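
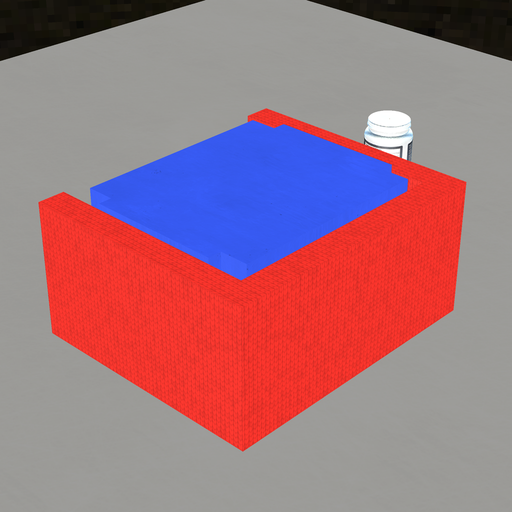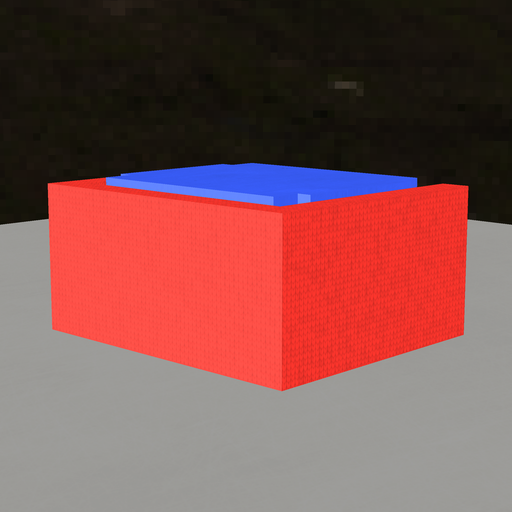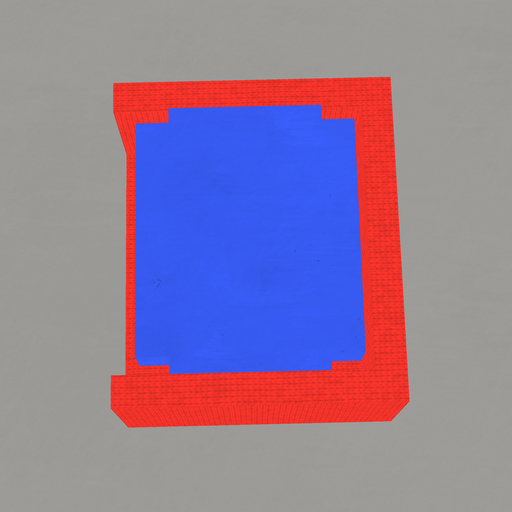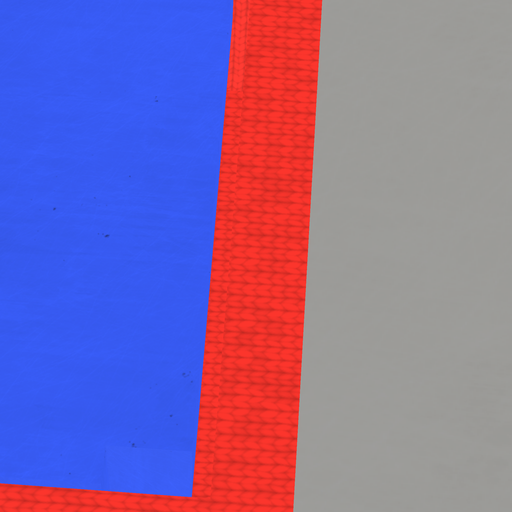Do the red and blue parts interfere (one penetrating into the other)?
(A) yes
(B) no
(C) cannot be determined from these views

(B) no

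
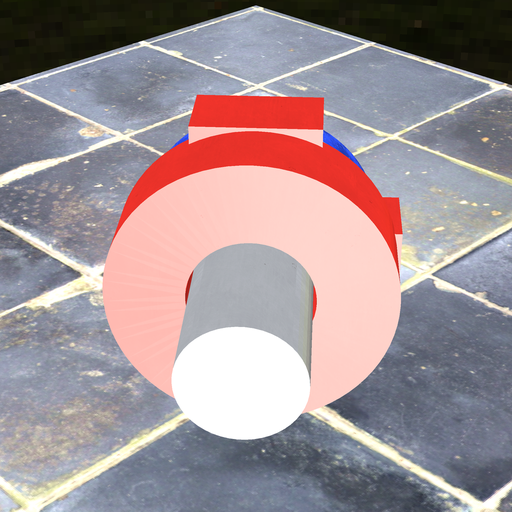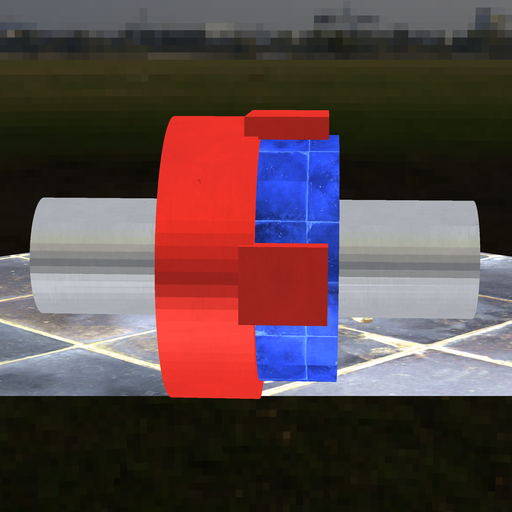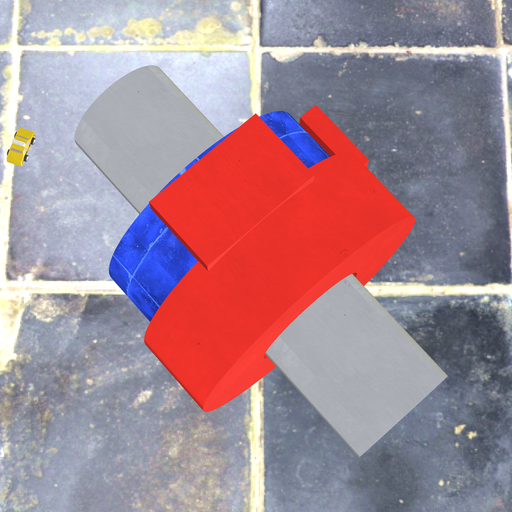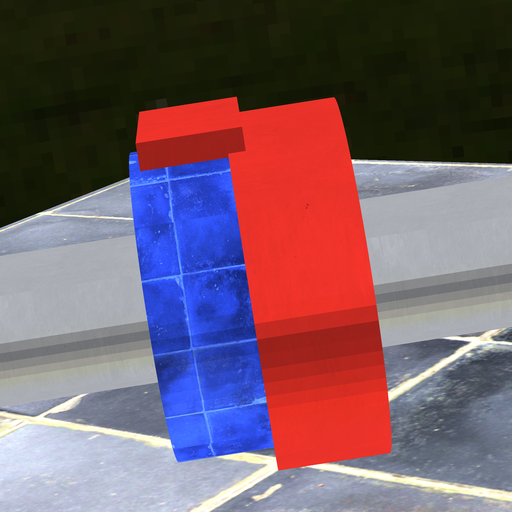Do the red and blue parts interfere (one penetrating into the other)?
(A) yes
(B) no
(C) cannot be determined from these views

(A) yes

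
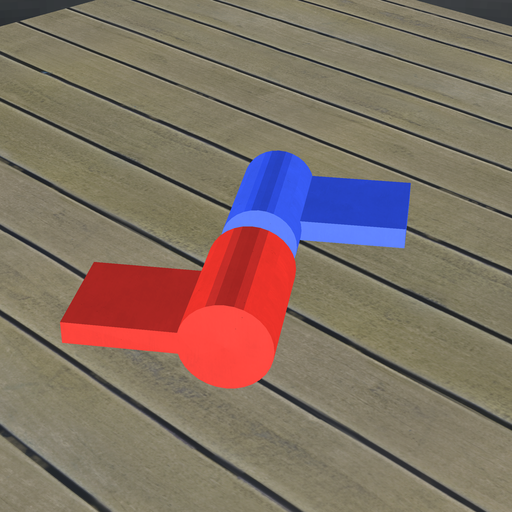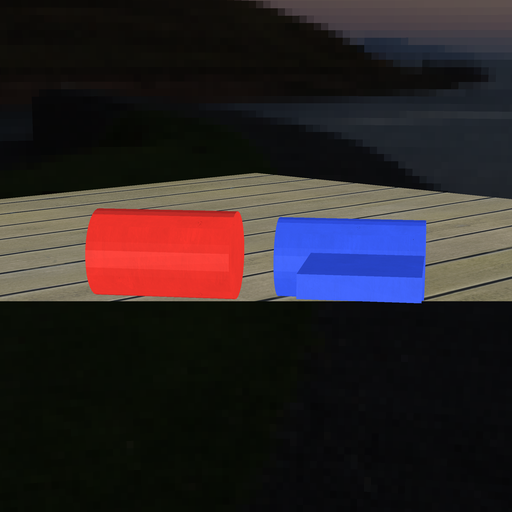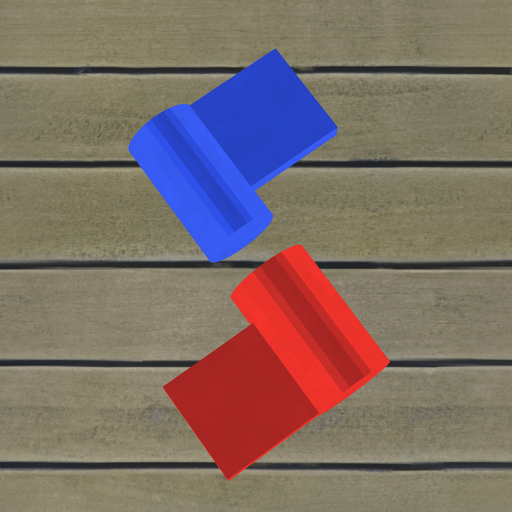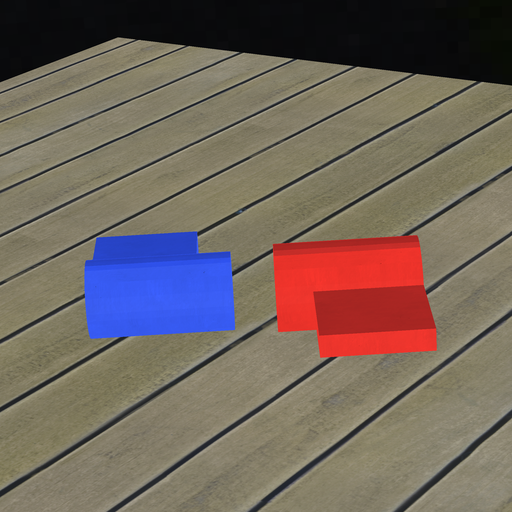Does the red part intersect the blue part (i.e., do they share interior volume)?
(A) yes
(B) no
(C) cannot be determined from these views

(B) no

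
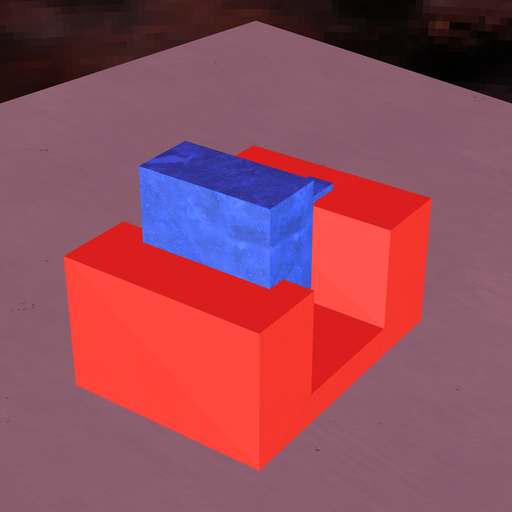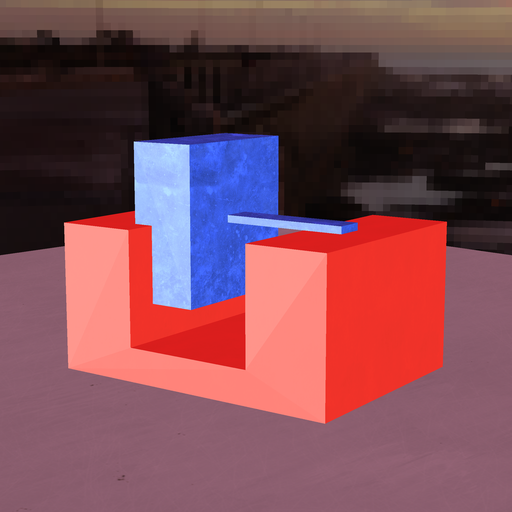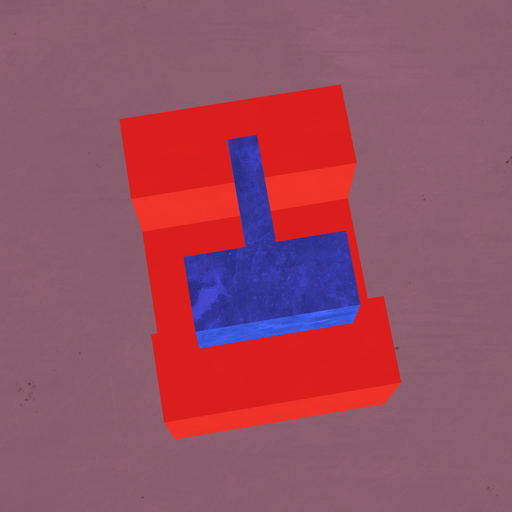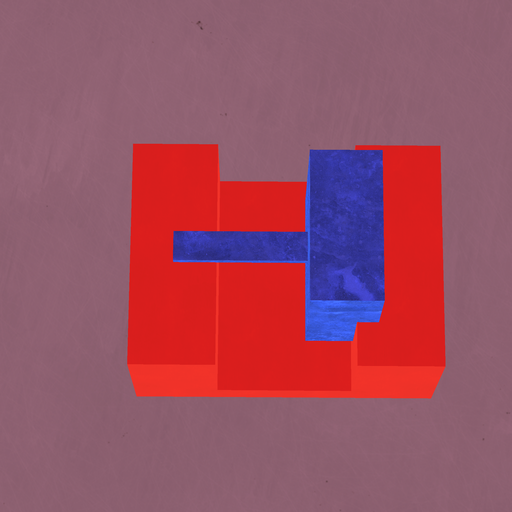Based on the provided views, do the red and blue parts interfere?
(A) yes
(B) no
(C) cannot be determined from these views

(A) yes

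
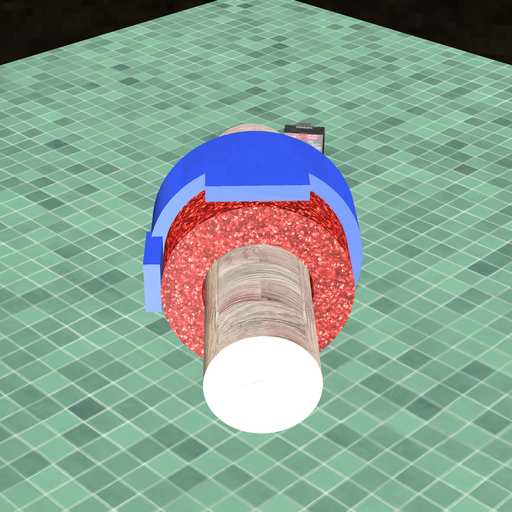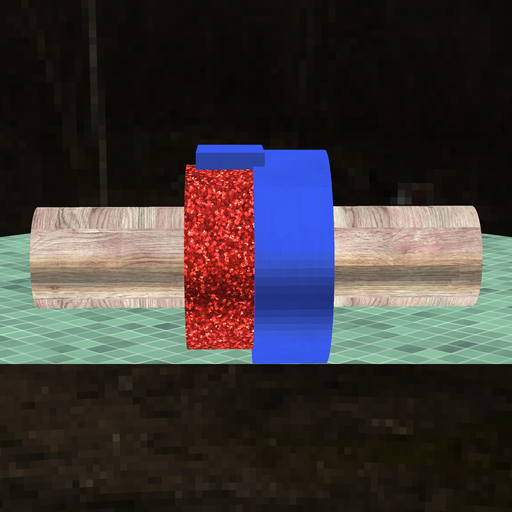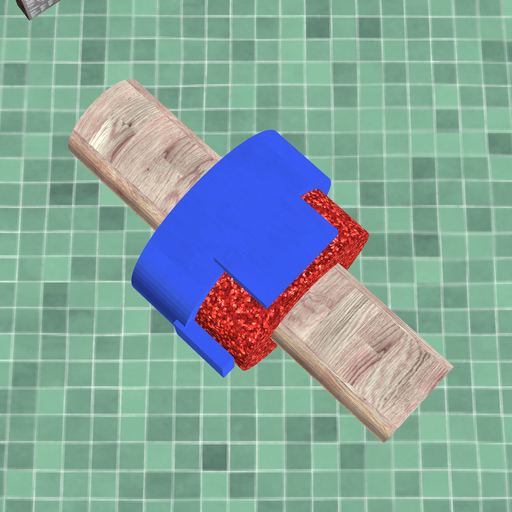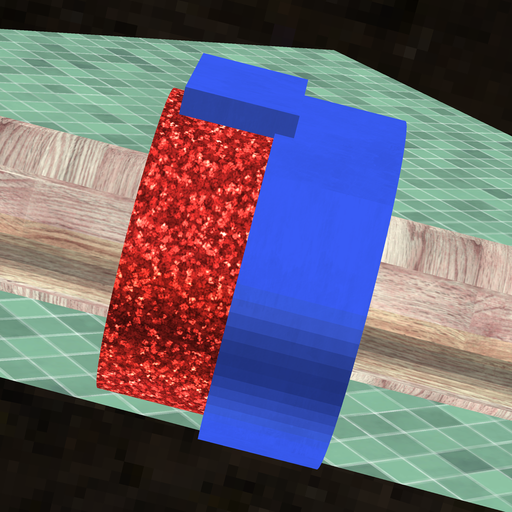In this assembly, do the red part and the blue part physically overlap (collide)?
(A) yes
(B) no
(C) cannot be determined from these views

(A) yes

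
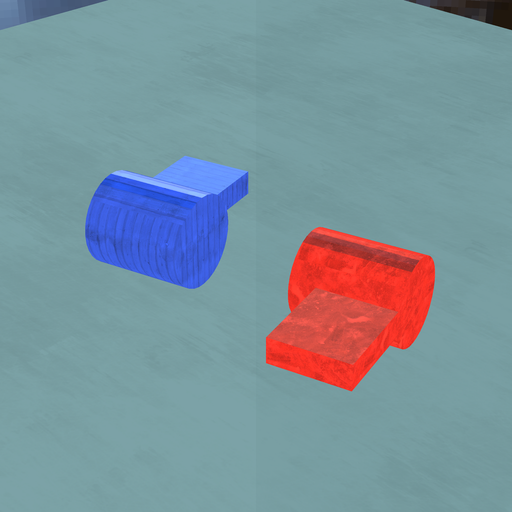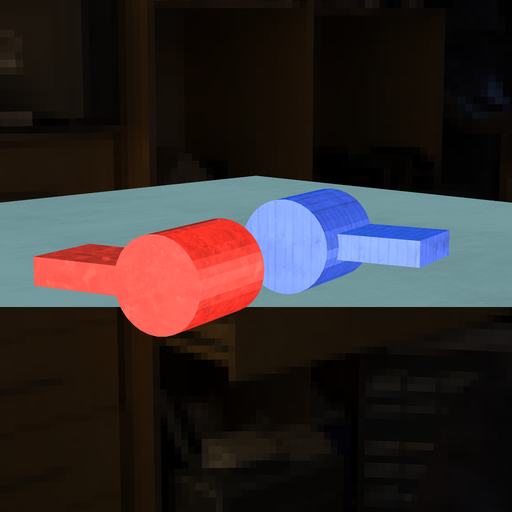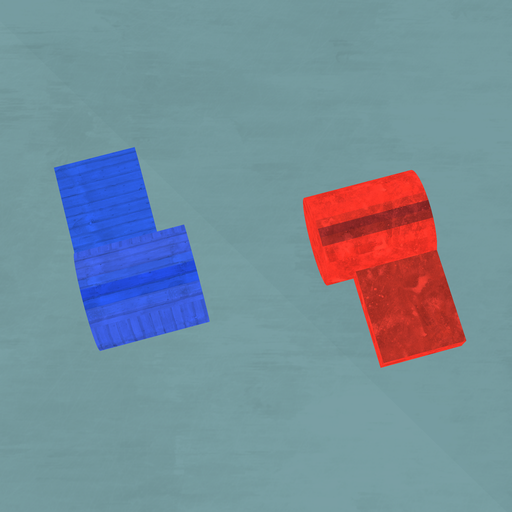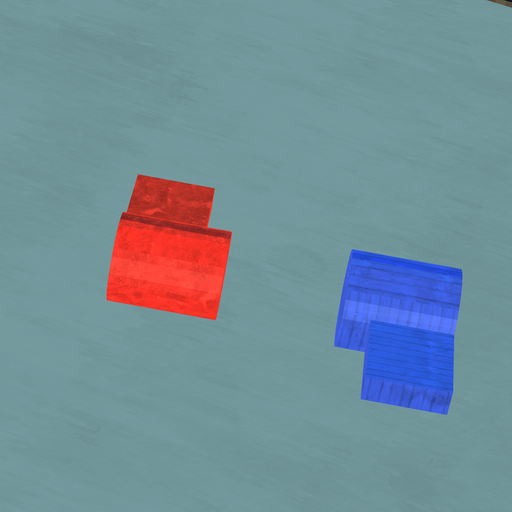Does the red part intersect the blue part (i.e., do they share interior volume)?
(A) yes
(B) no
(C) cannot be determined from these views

(B) no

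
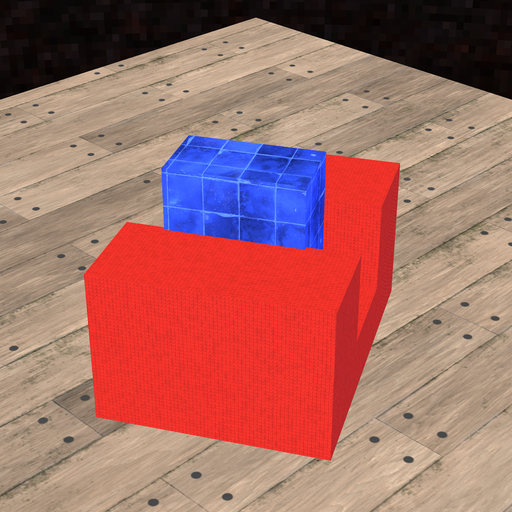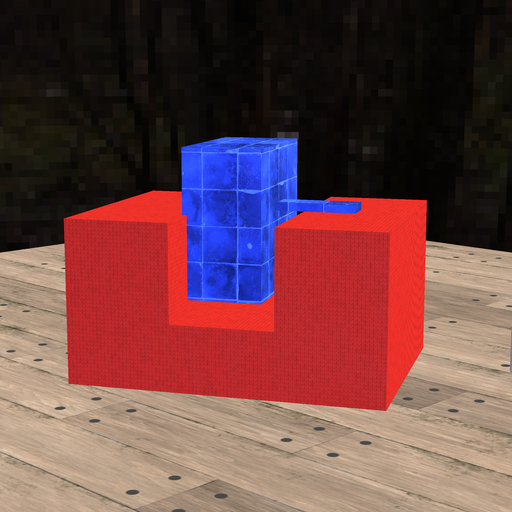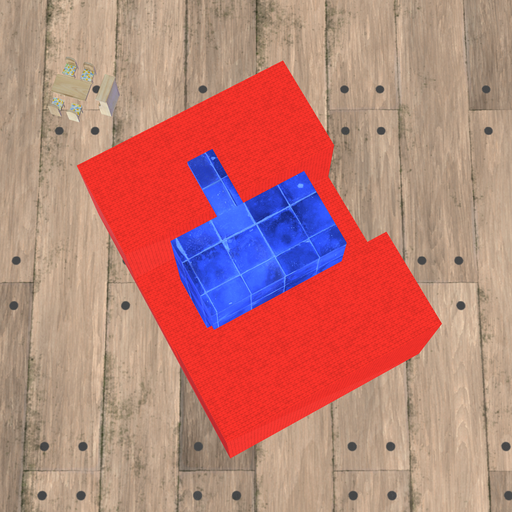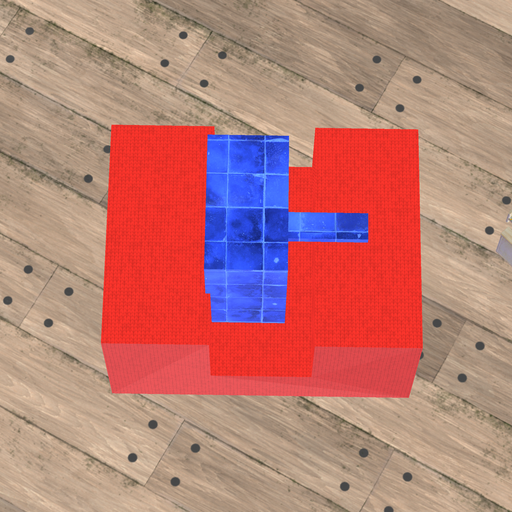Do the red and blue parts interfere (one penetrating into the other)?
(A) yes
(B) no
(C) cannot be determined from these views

(A) yes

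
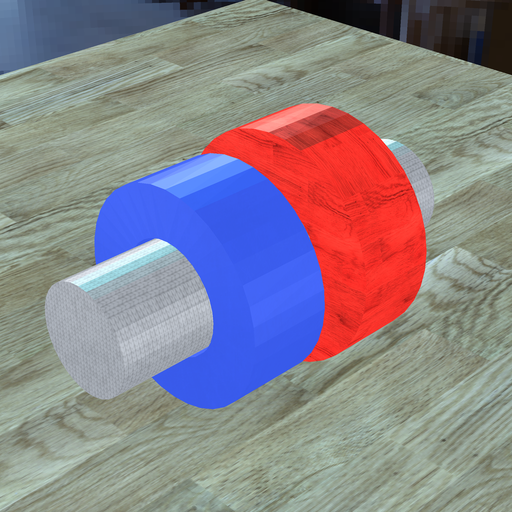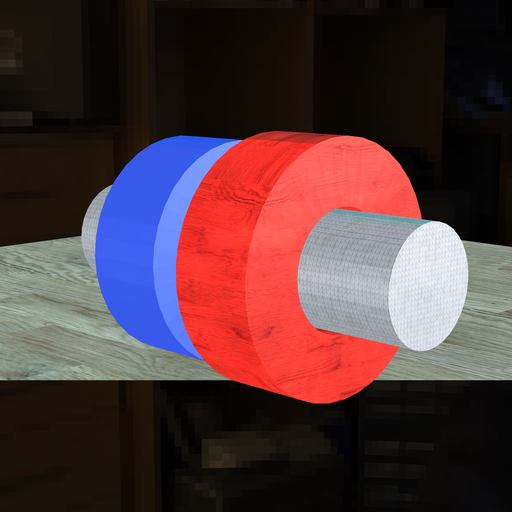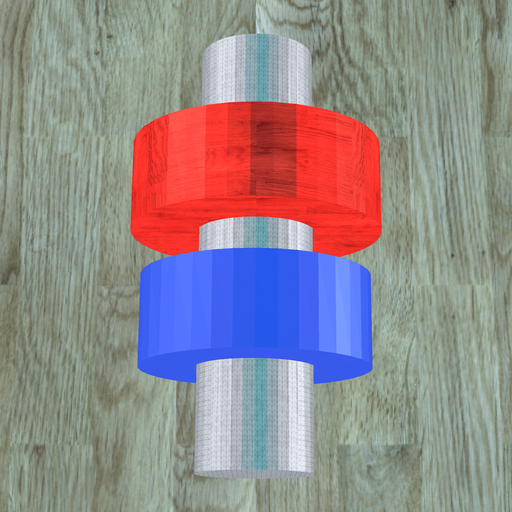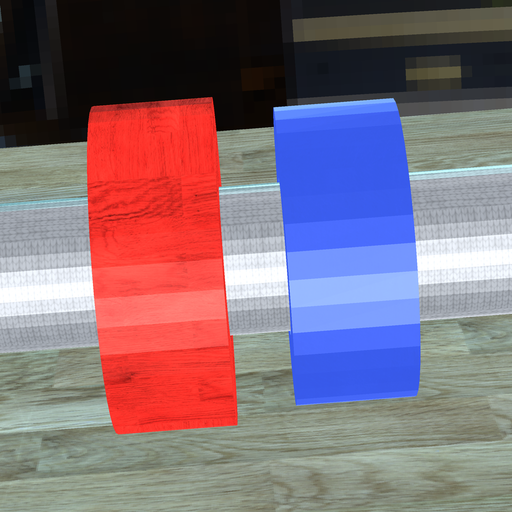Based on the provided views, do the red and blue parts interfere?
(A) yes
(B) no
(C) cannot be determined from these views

(B) no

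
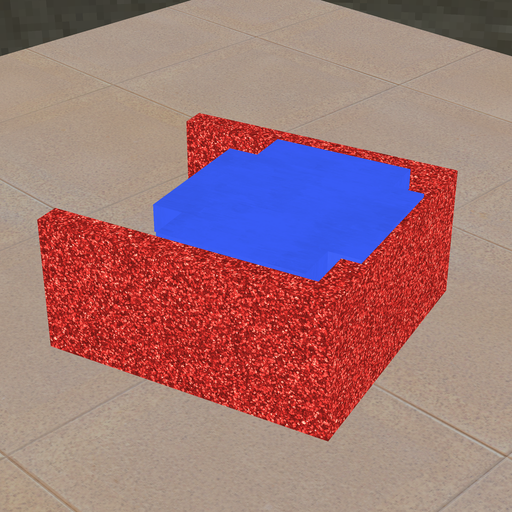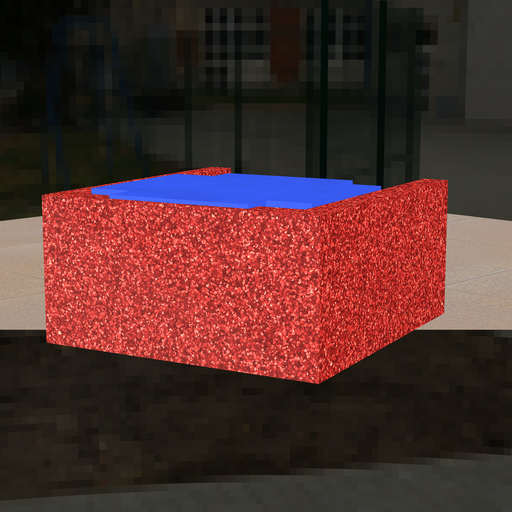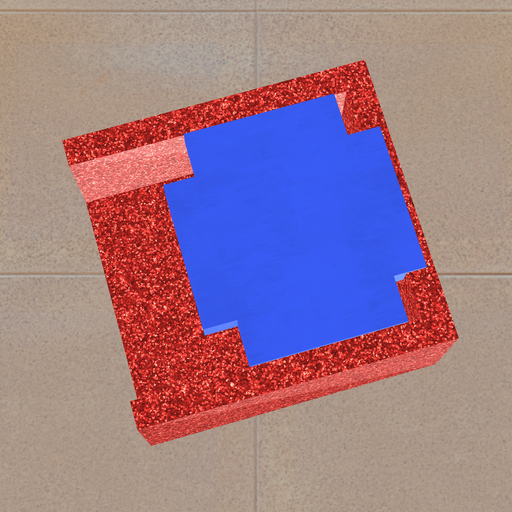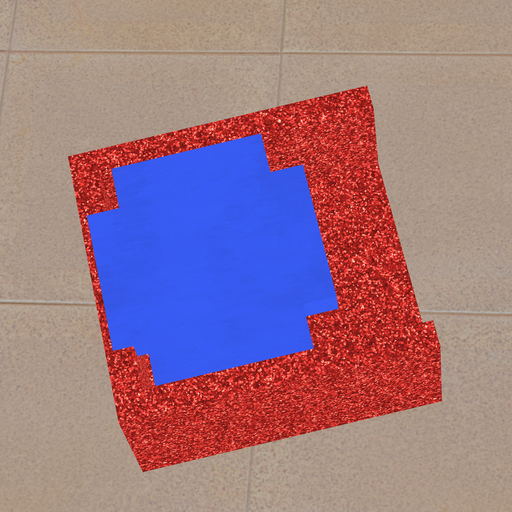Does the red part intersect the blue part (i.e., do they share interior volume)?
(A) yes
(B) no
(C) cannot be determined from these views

(A) yes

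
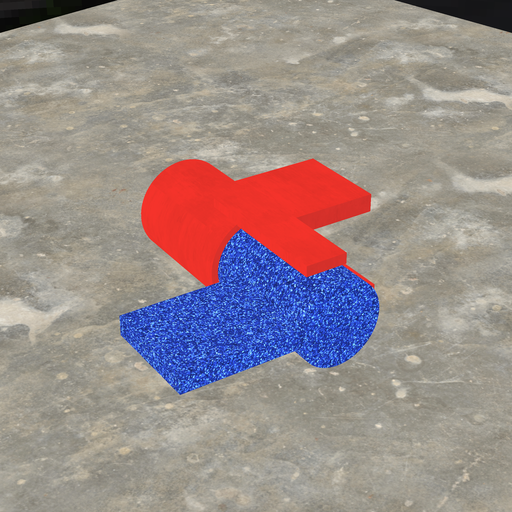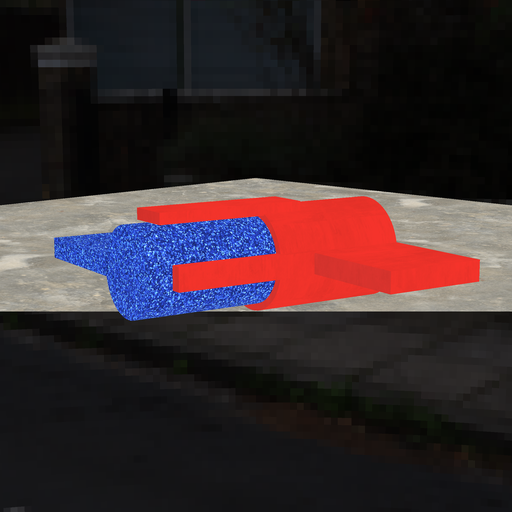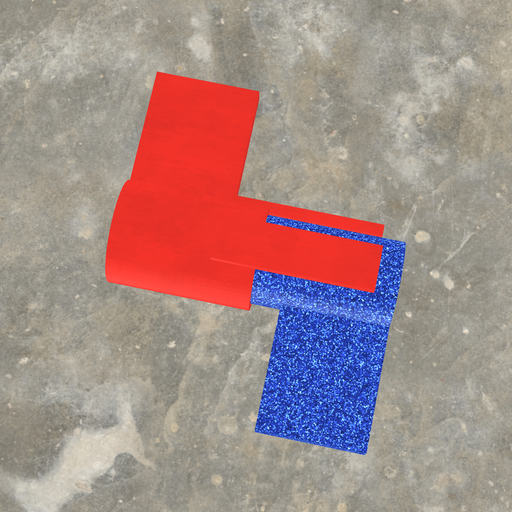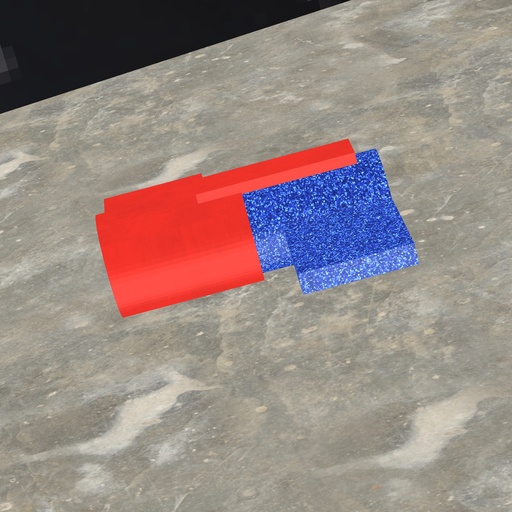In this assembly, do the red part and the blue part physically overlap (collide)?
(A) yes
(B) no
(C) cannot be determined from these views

(A) yes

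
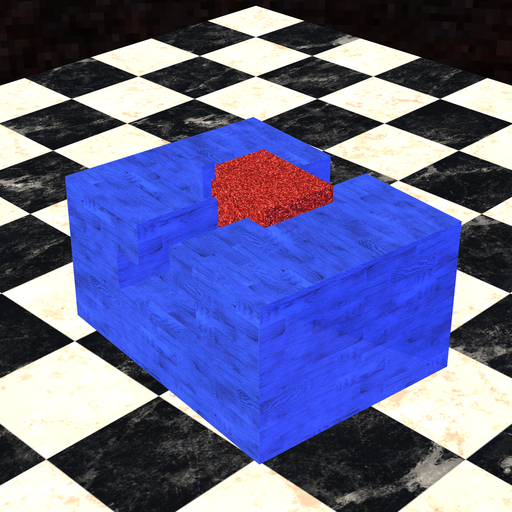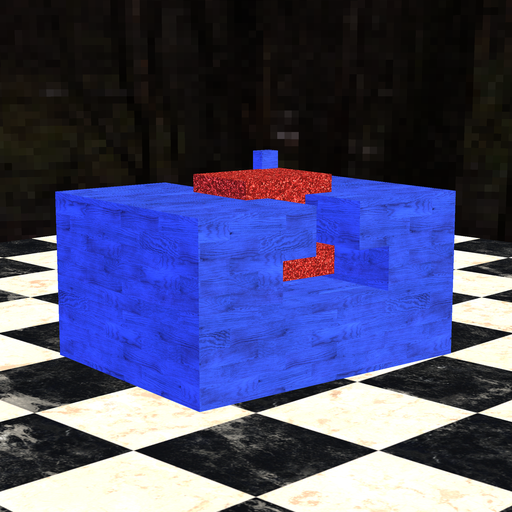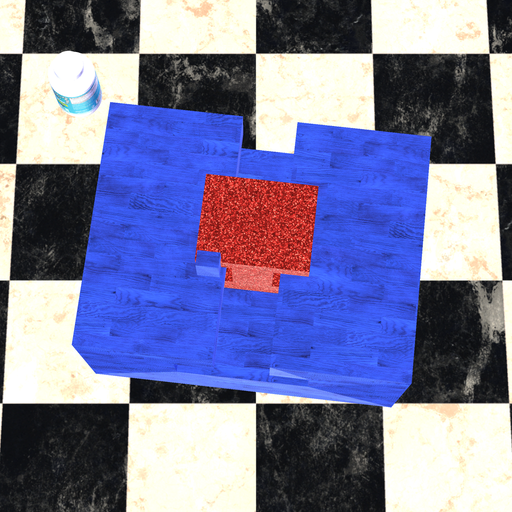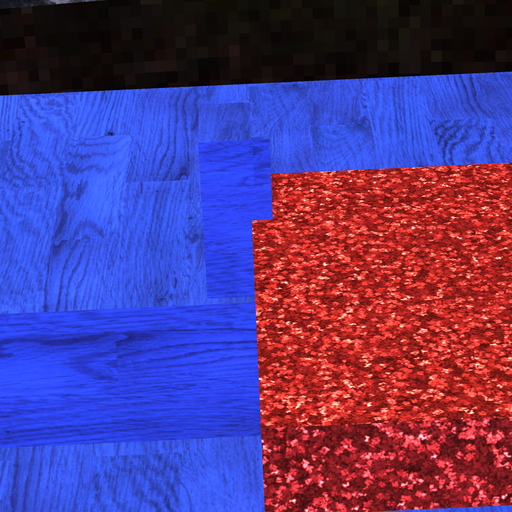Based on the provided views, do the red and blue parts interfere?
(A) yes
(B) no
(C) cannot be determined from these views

(A) yes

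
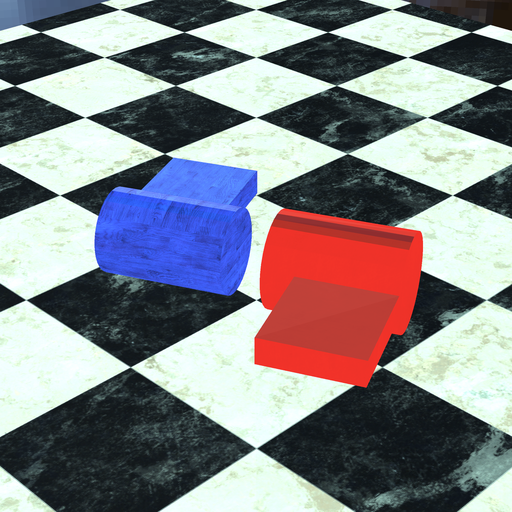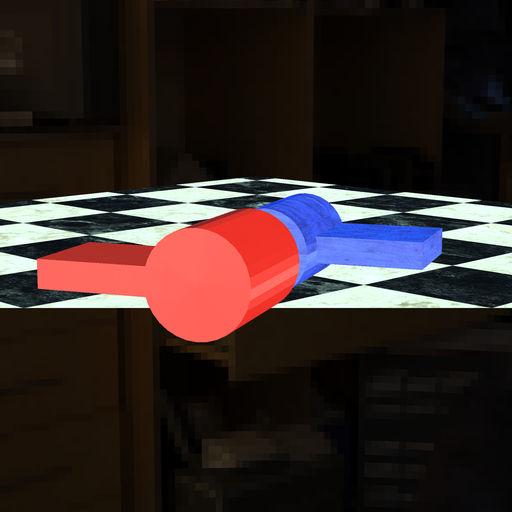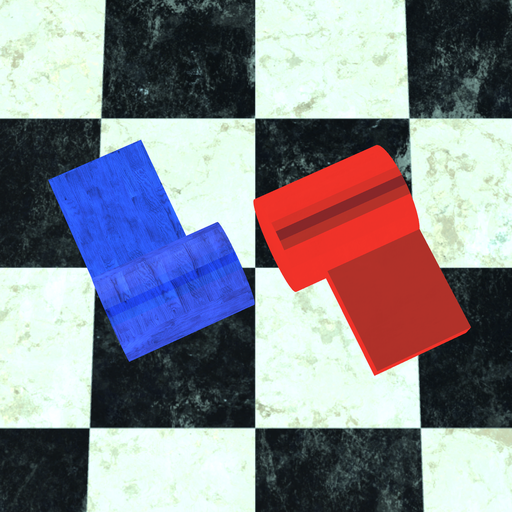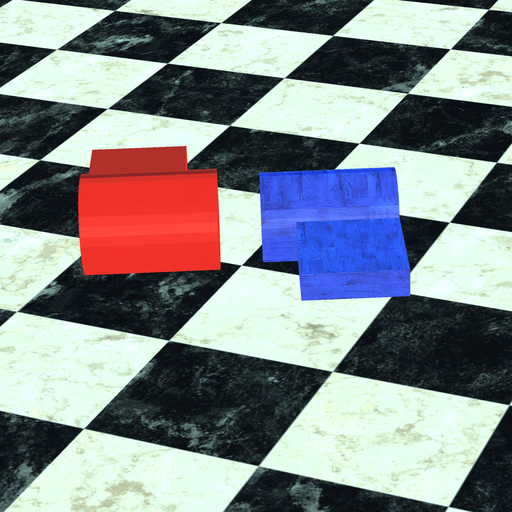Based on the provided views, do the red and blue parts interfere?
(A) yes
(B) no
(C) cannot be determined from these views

(B) no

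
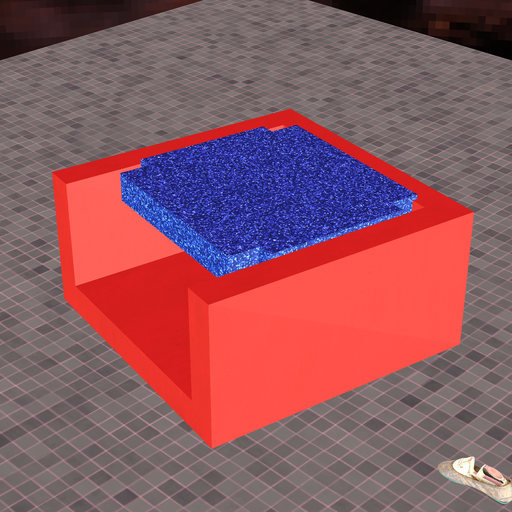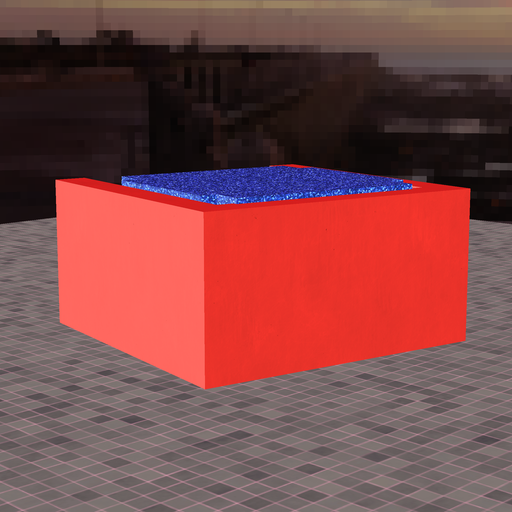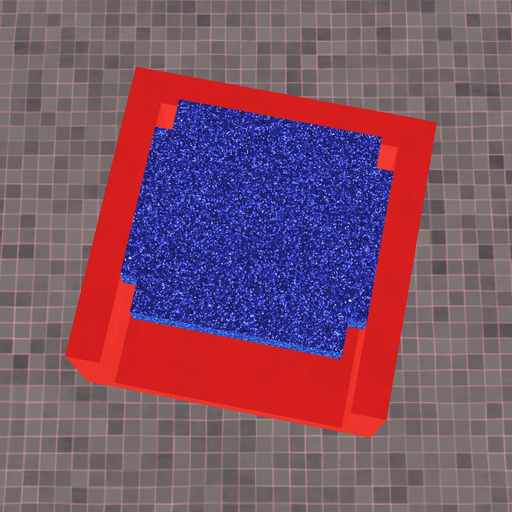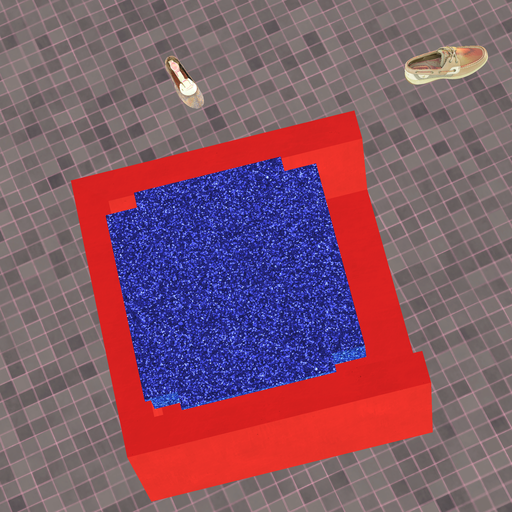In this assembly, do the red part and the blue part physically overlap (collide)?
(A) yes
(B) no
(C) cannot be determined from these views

(A) yes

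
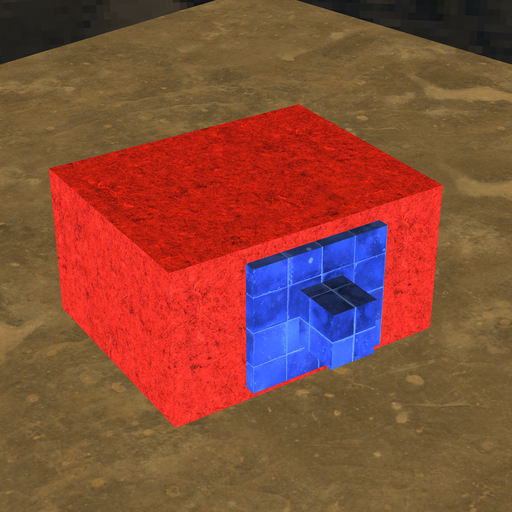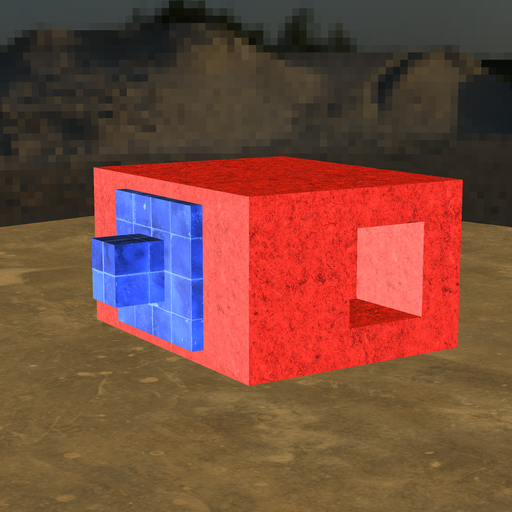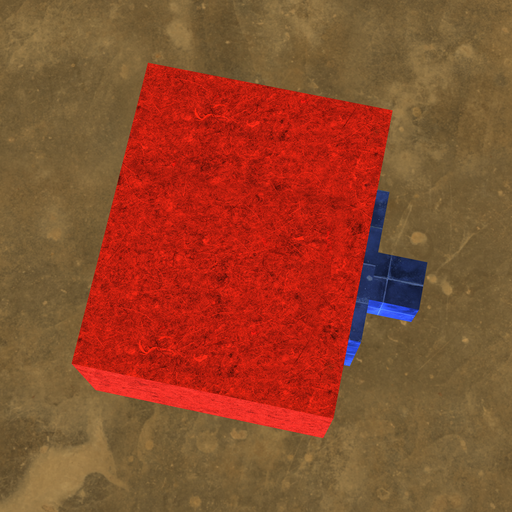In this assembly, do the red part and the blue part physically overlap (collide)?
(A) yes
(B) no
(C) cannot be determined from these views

(C) cannot be determined from these views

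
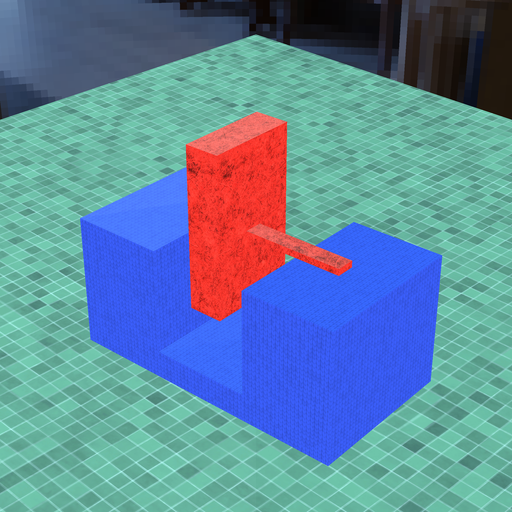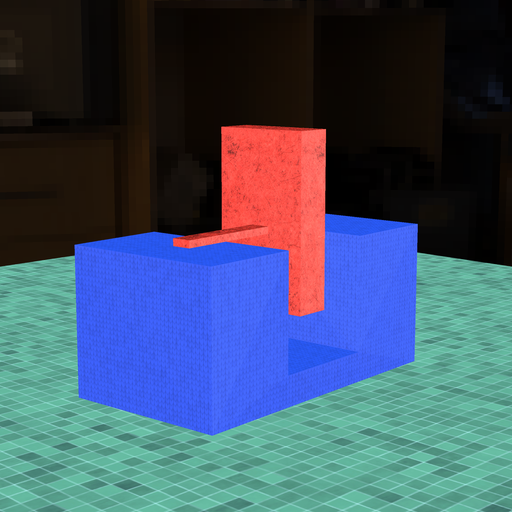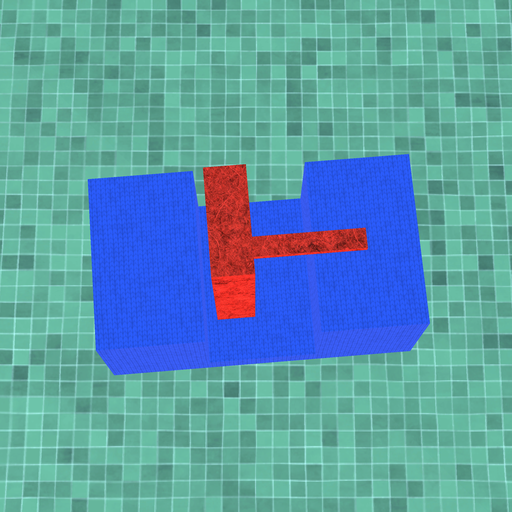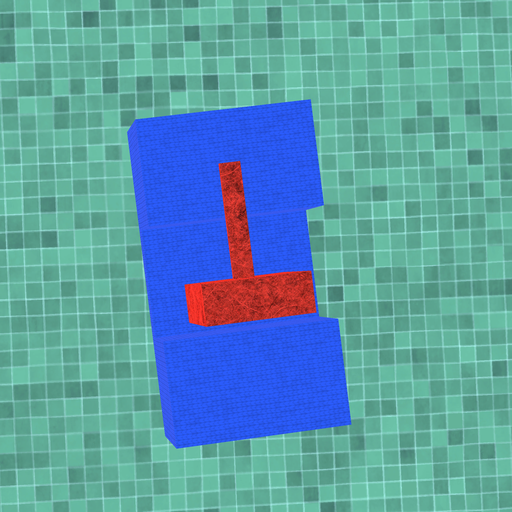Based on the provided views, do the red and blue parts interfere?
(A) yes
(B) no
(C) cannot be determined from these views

(B) no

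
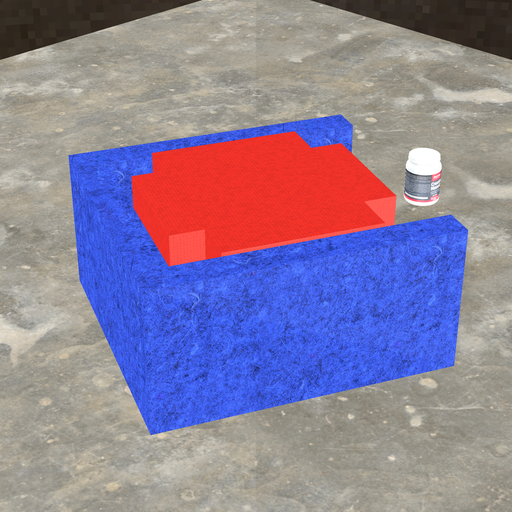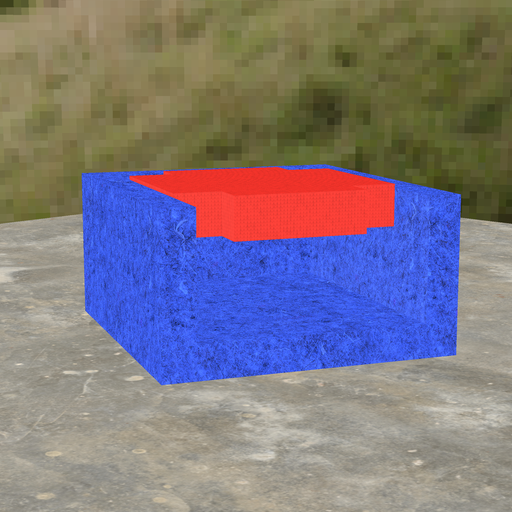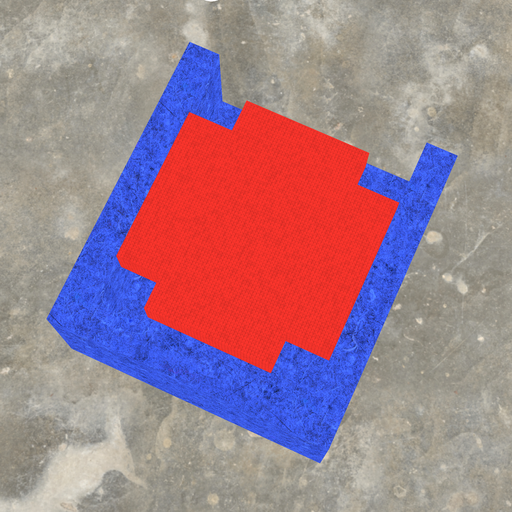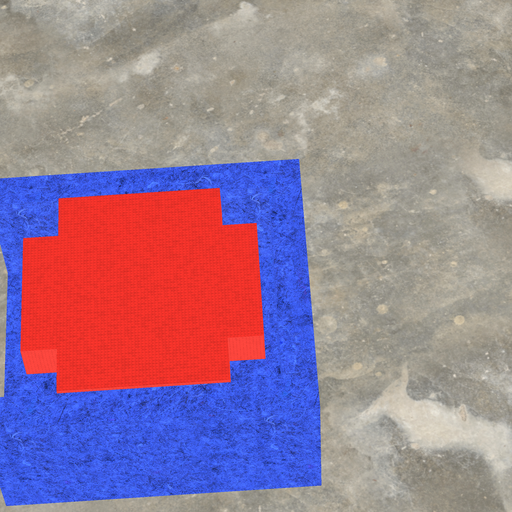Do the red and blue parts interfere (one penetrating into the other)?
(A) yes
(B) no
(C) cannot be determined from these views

(B) no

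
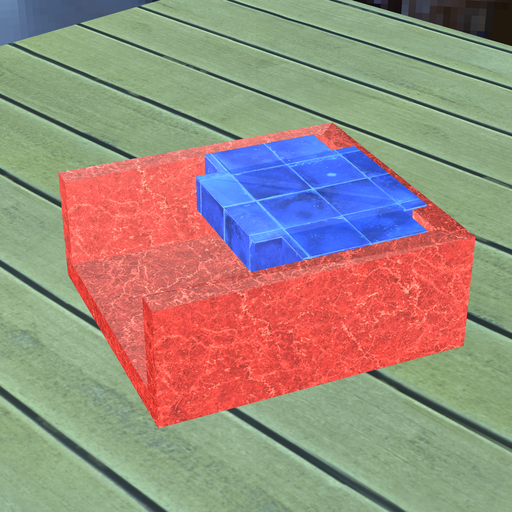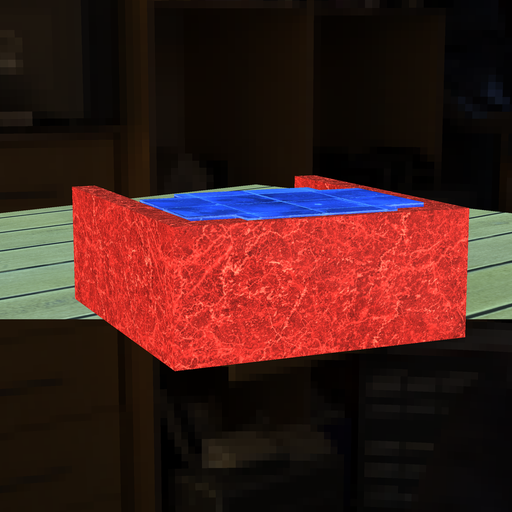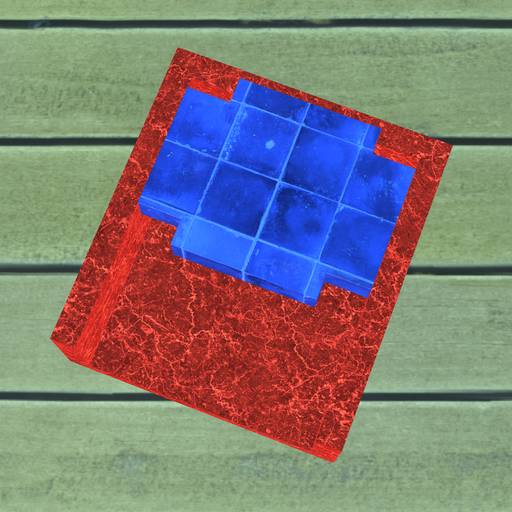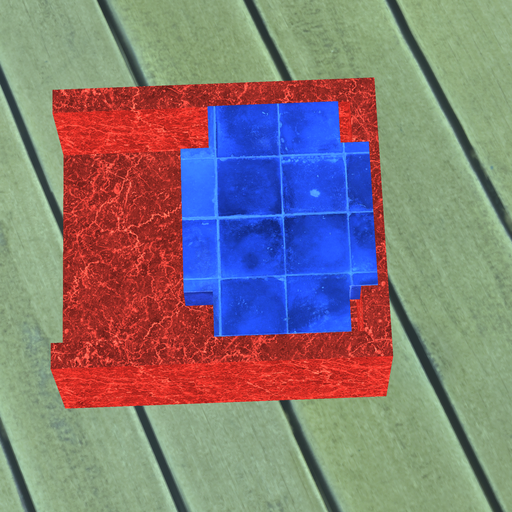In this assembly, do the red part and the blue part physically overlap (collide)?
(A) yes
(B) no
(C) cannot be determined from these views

(A) yes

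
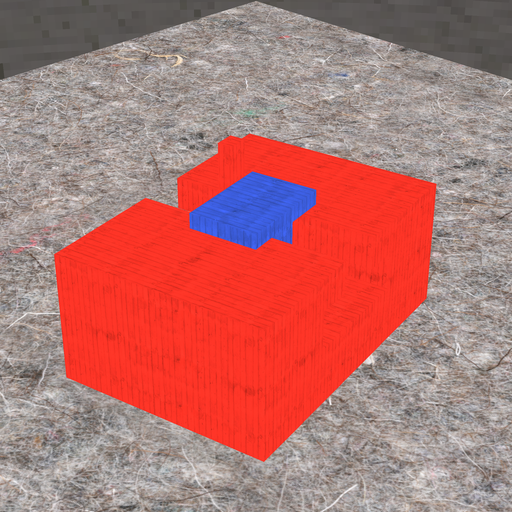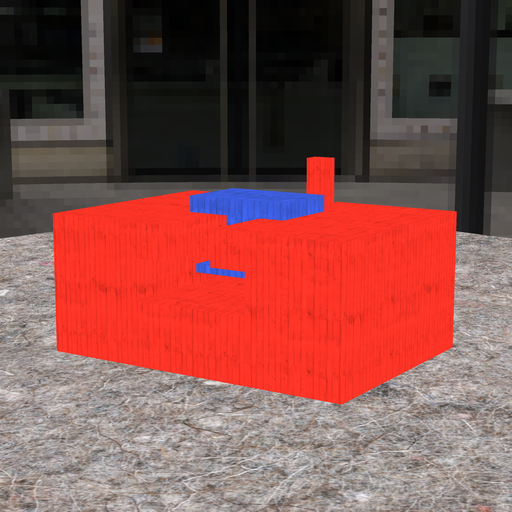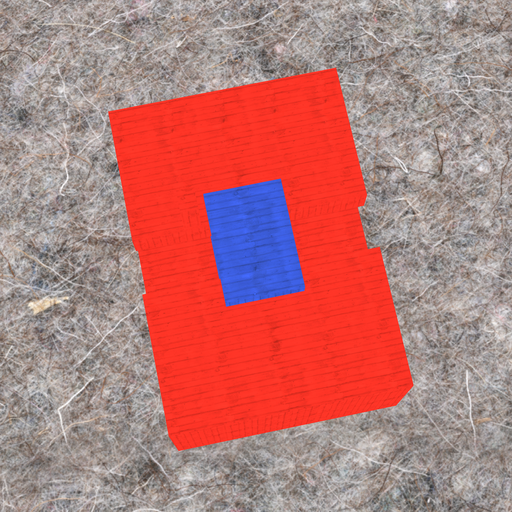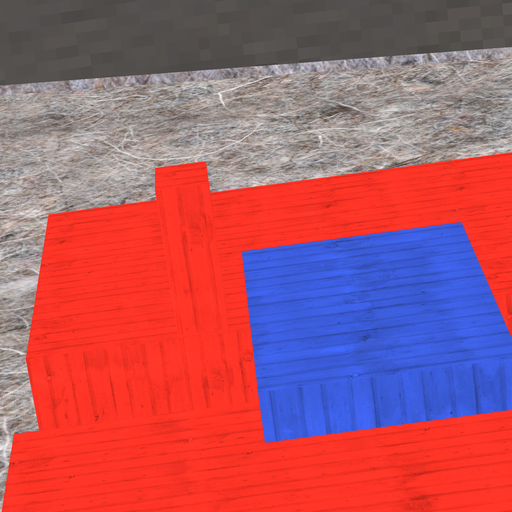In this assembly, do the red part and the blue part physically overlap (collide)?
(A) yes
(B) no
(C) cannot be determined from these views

(B) no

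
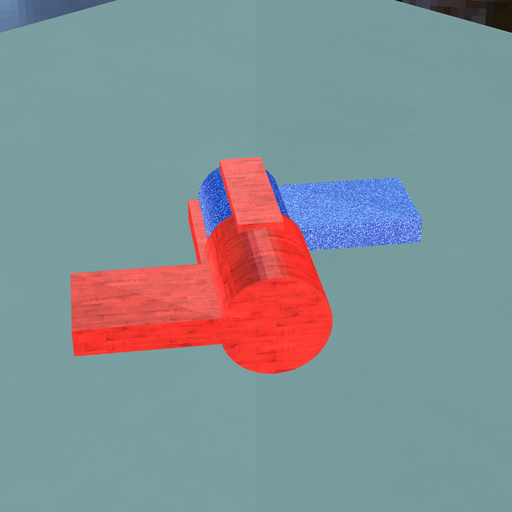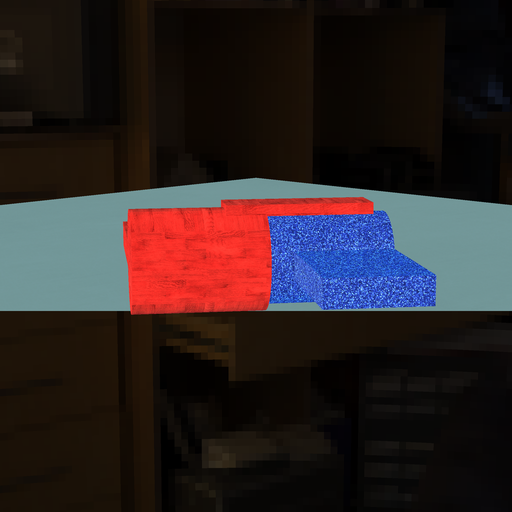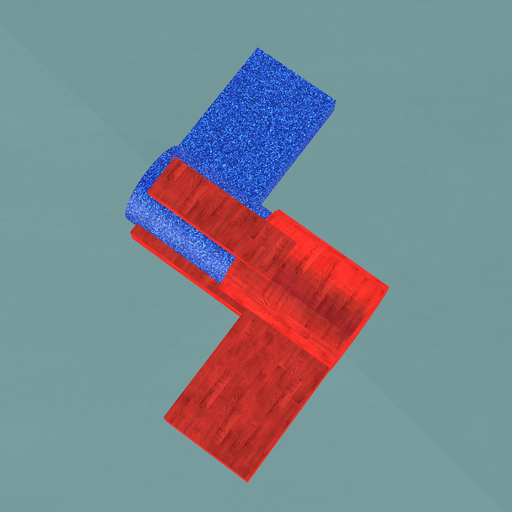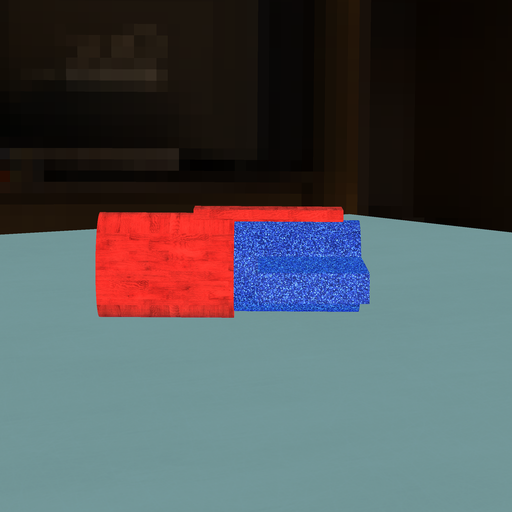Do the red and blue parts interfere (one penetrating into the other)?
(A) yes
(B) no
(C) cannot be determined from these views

(A) yes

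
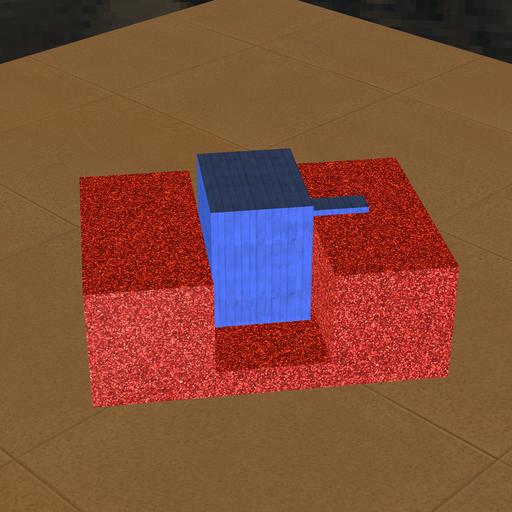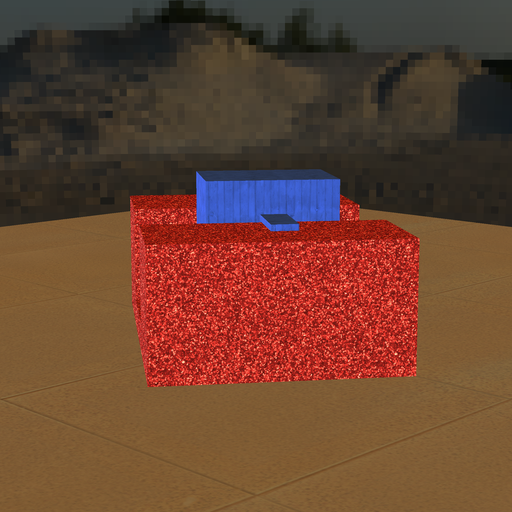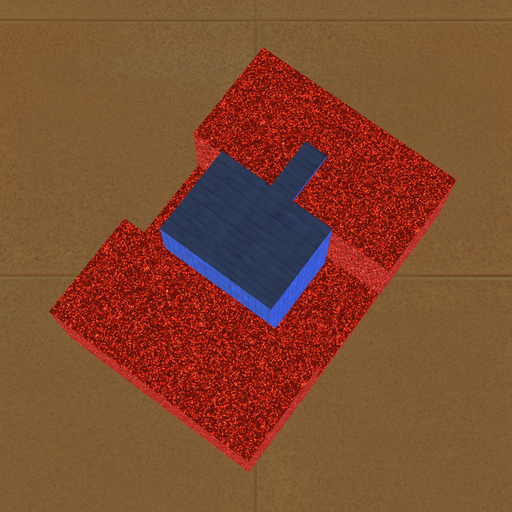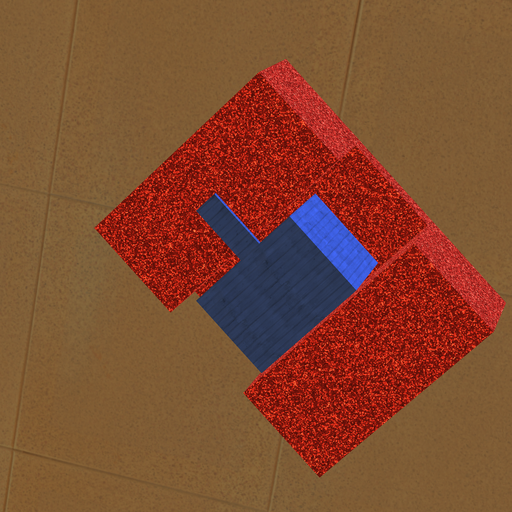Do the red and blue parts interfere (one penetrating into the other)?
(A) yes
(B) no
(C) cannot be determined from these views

(B) no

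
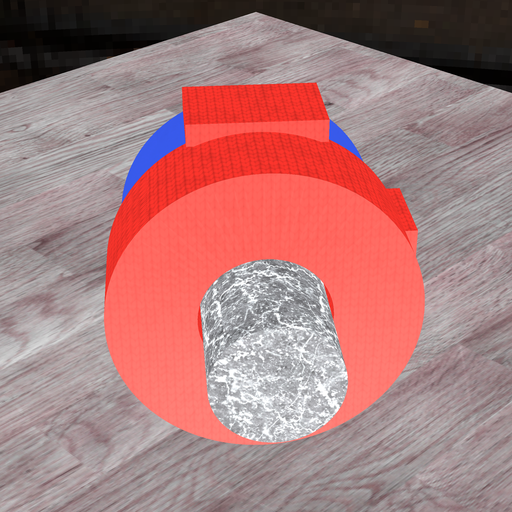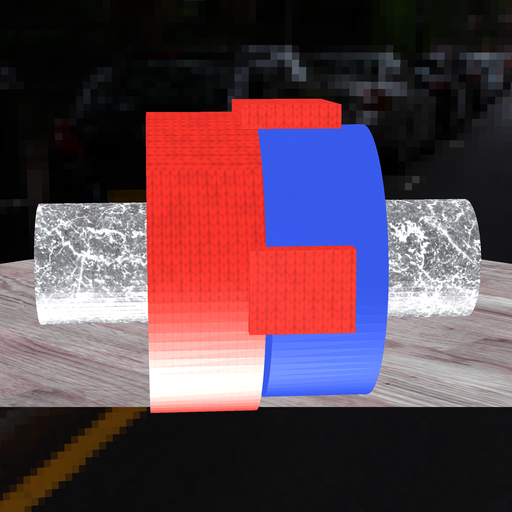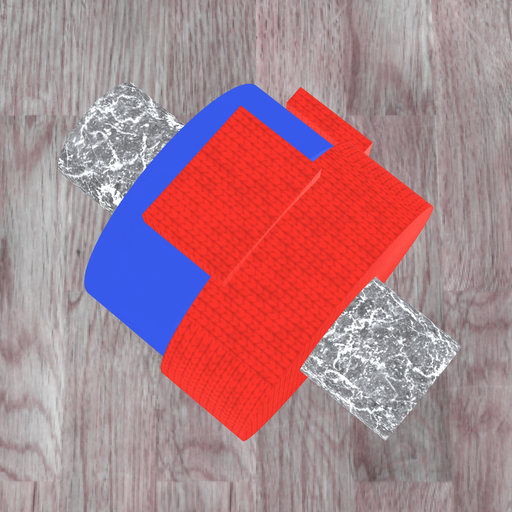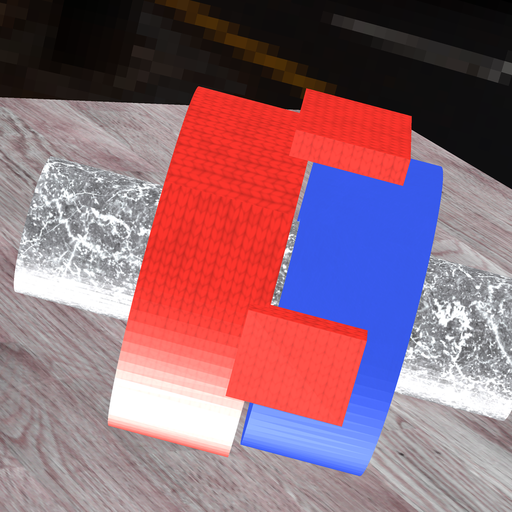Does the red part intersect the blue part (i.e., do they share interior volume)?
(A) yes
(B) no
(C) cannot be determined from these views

(B) no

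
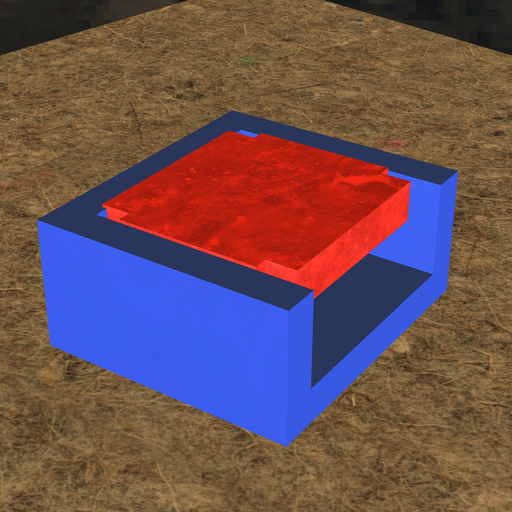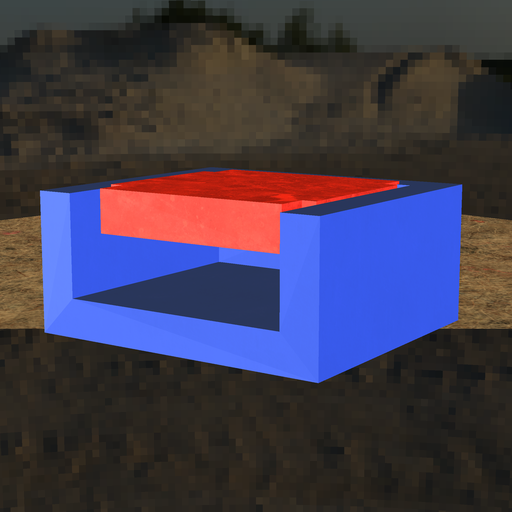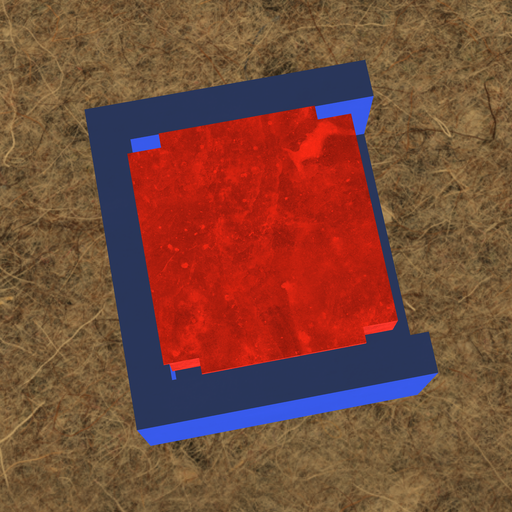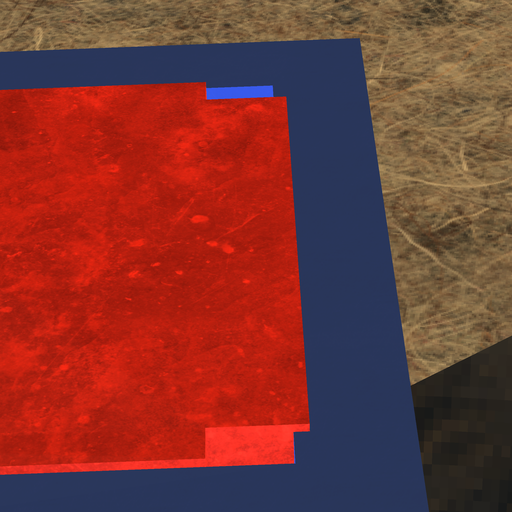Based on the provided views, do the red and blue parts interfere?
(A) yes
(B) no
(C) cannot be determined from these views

(A) yes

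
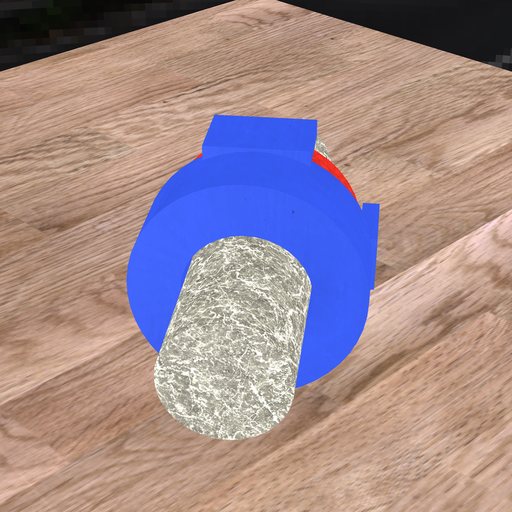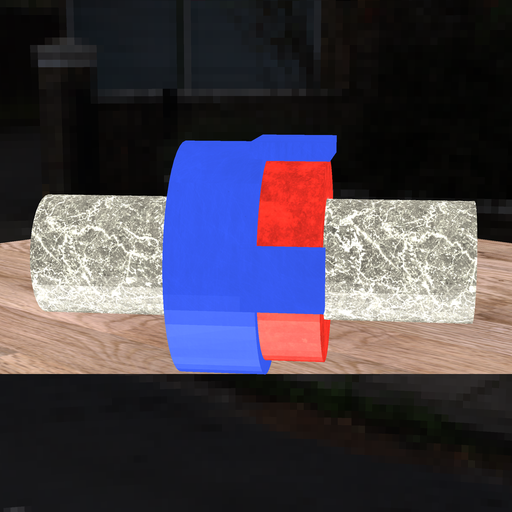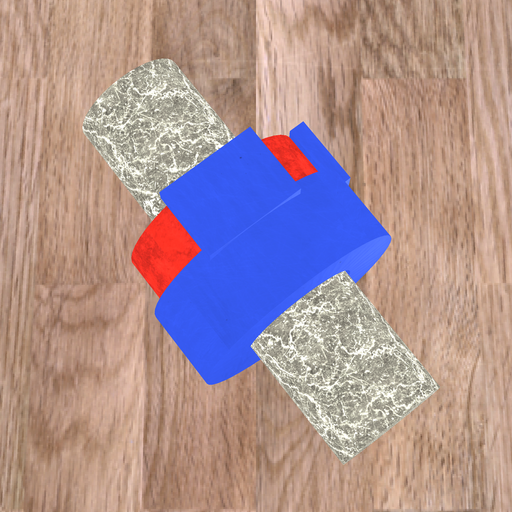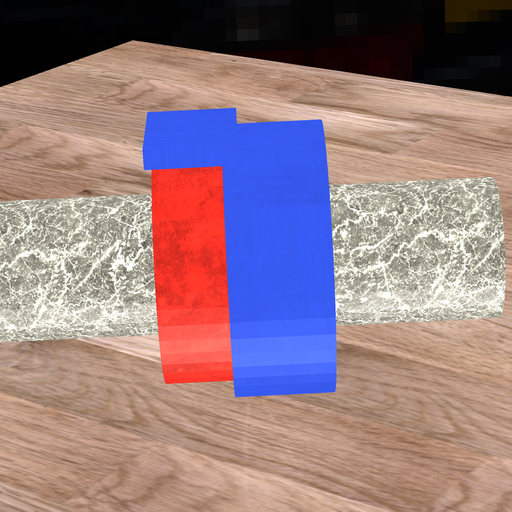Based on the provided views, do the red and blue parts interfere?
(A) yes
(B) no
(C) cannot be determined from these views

(A) yes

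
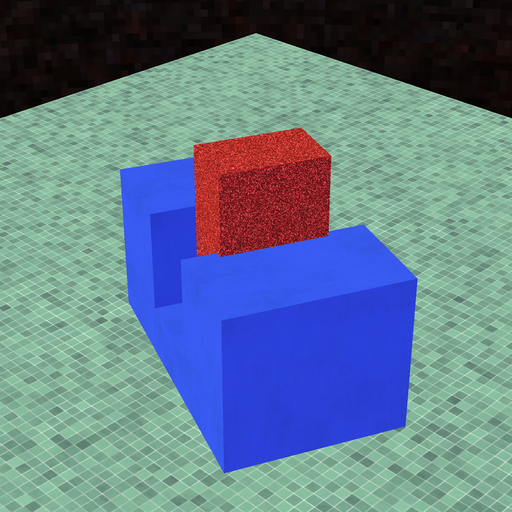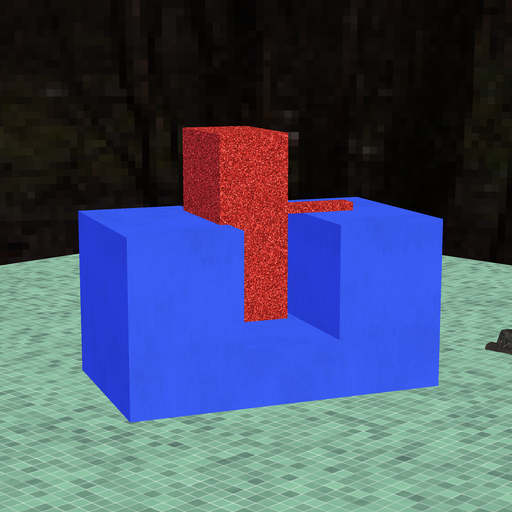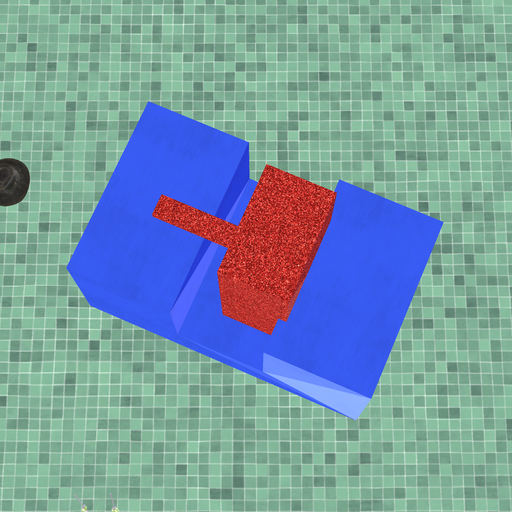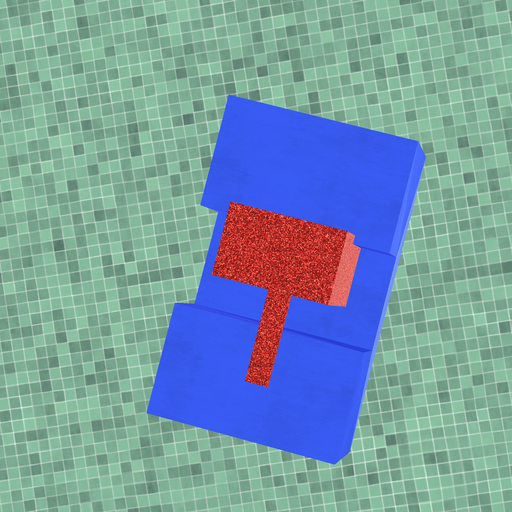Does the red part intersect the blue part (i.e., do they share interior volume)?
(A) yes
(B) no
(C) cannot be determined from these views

(A) yes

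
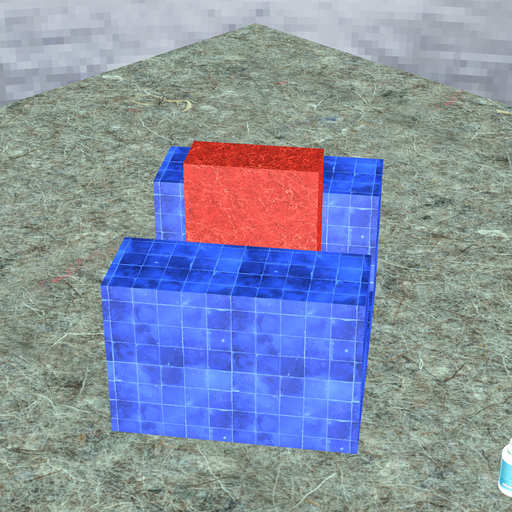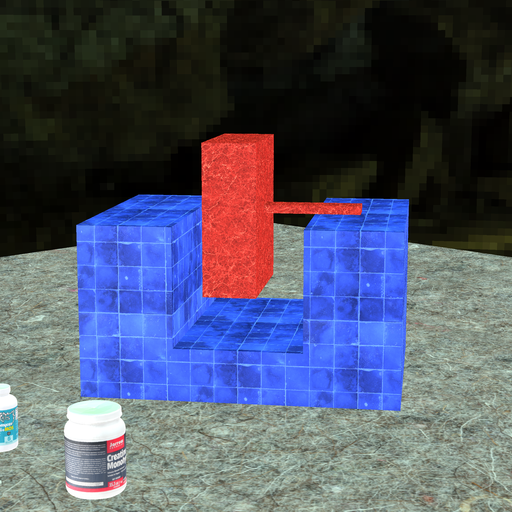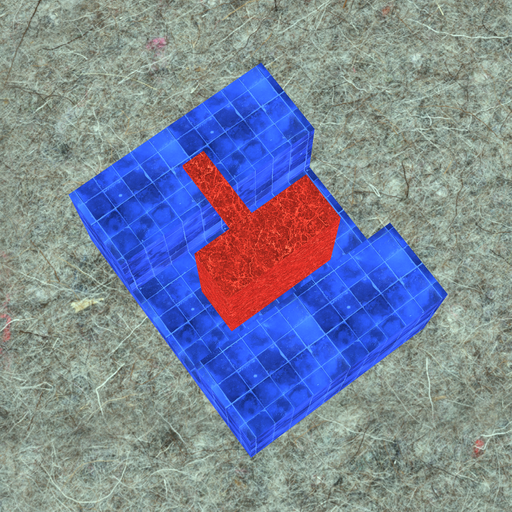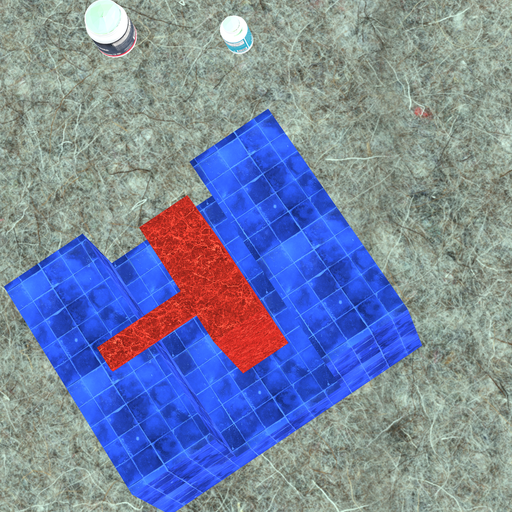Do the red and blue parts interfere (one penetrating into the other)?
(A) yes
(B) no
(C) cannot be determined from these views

(B) no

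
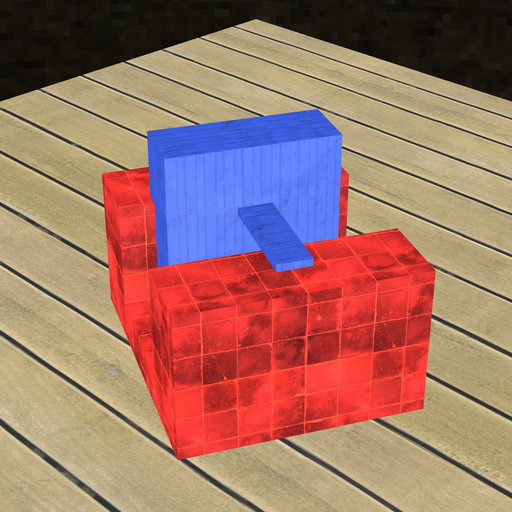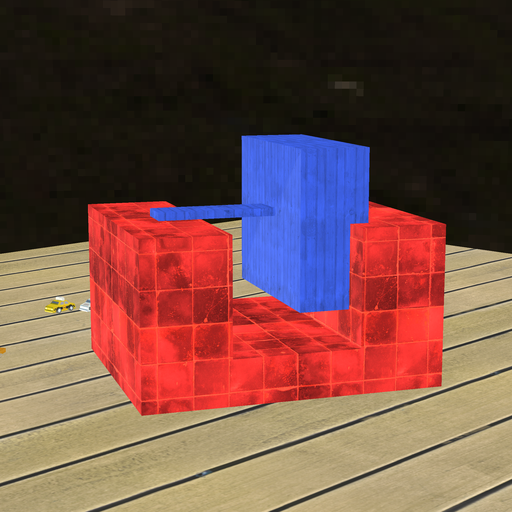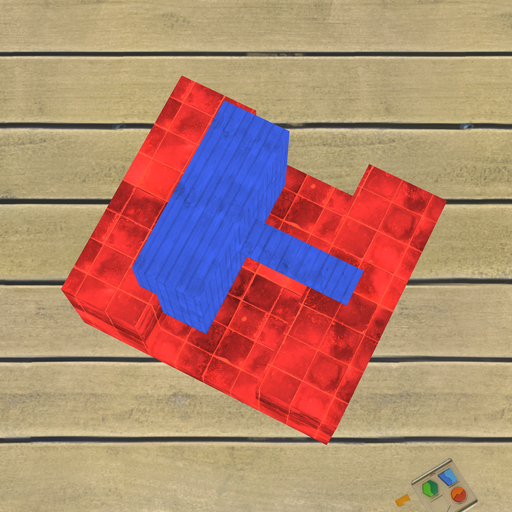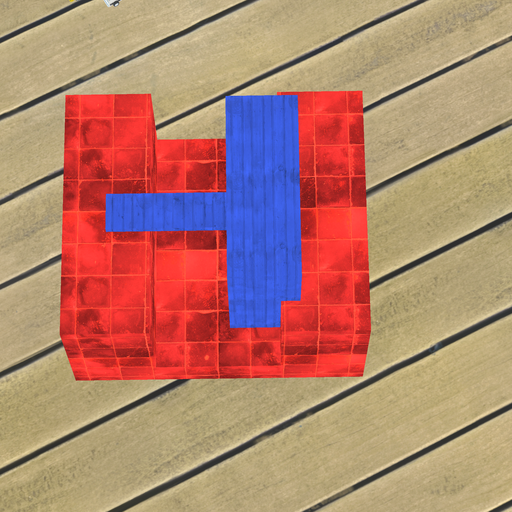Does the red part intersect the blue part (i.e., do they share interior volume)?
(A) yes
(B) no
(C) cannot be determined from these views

(A) yes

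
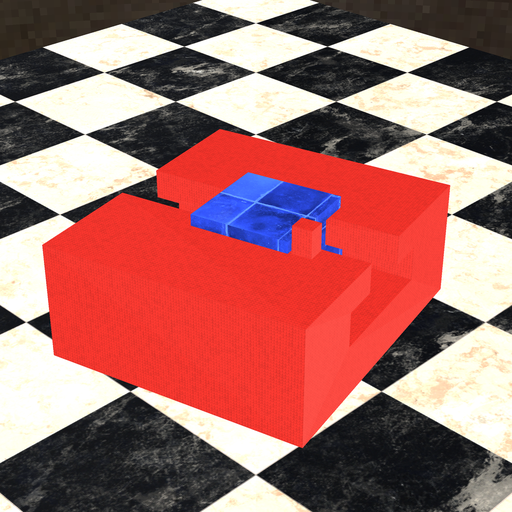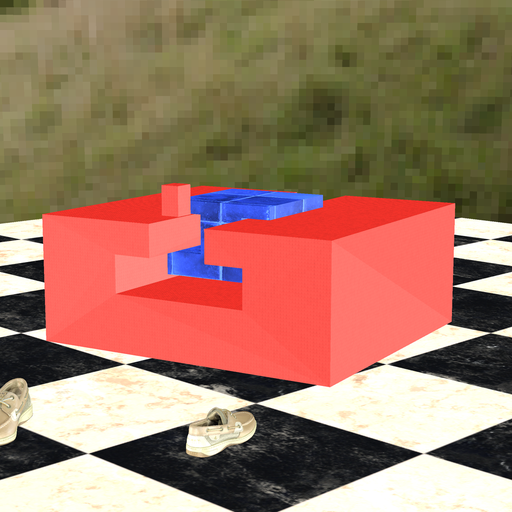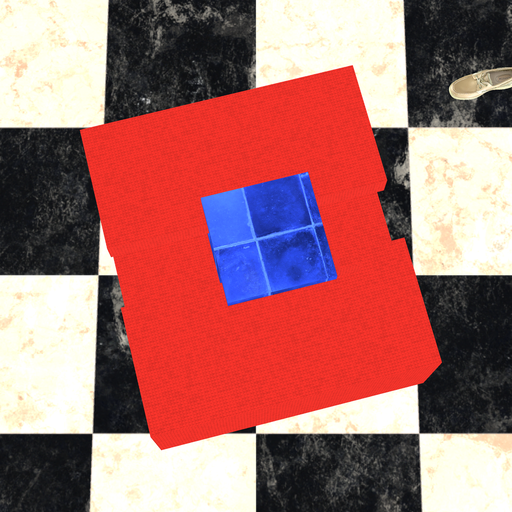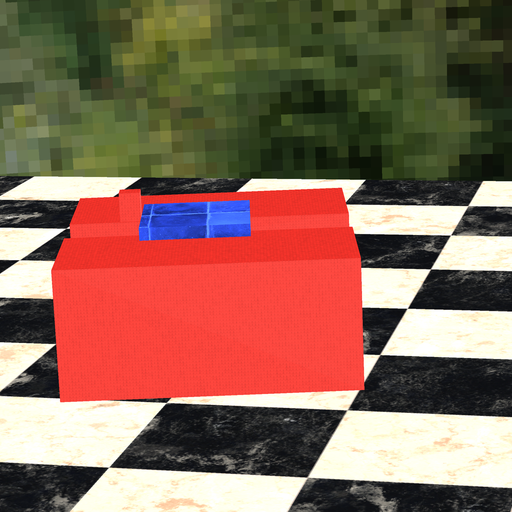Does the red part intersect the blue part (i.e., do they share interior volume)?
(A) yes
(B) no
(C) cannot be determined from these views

(B) no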